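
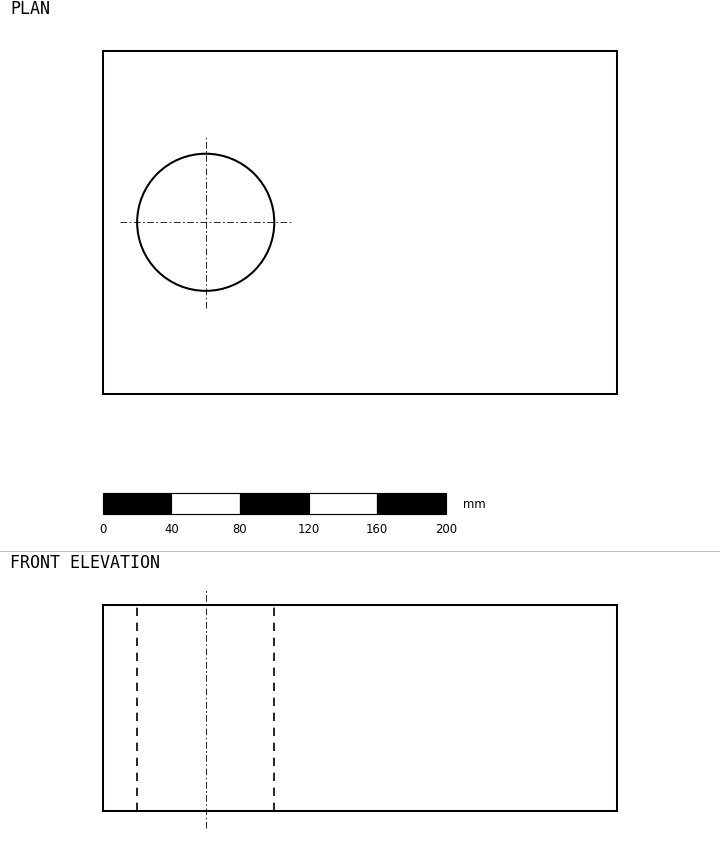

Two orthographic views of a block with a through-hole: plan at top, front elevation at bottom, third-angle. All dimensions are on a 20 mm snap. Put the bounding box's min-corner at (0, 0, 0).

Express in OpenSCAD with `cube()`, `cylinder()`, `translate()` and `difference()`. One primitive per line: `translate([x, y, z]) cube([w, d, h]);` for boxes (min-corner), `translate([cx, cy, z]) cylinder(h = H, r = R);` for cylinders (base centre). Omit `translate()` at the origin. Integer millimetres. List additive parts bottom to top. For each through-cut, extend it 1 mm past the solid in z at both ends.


difference() {
  cube([300, 200, 120]);
  translate([60, 100, -1]) cylinder(h = 122, r = 40);
}


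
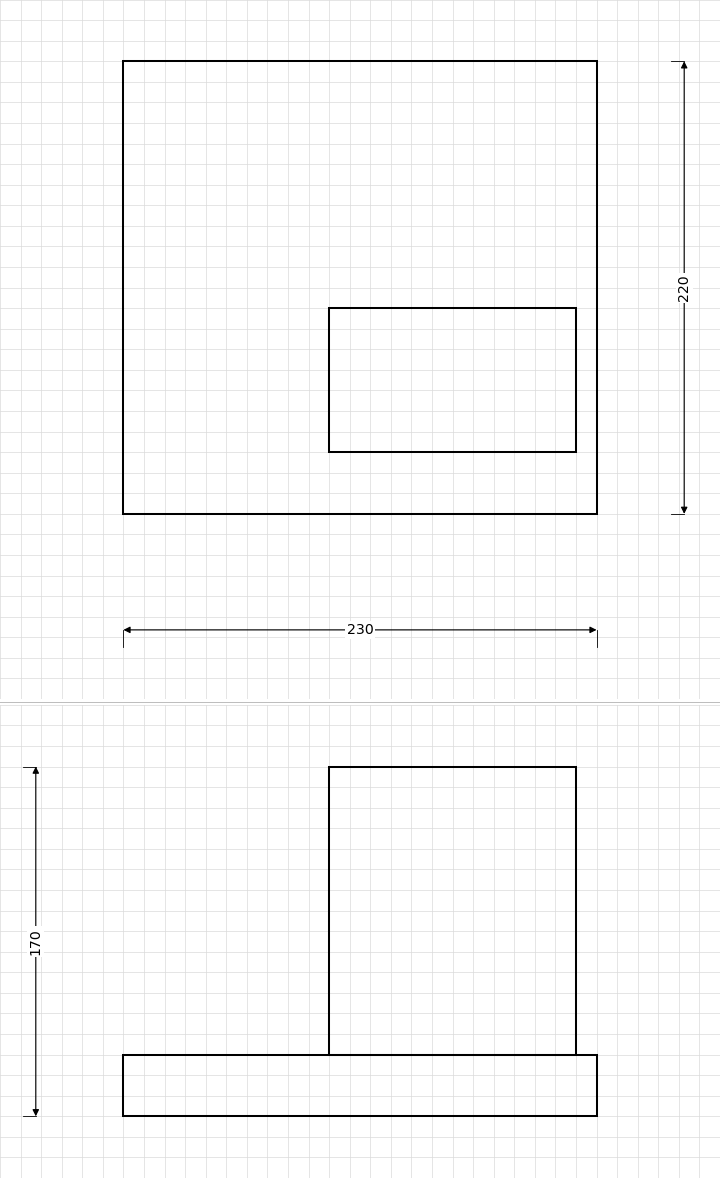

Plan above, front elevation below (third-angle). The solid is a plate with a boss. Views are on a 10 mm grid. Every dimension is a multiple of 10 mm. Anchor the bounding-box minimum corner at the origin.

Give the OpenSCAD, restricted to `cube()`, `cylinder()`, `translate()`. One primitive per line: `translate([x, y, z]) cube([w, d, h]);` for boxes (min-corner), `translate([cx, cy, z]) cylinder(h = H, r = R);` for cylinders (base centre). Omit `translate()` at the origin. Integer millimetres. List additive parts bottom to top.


cube([230, 220, 30]);
translate([100, 30, 30]) cube([120, 70, 140]);


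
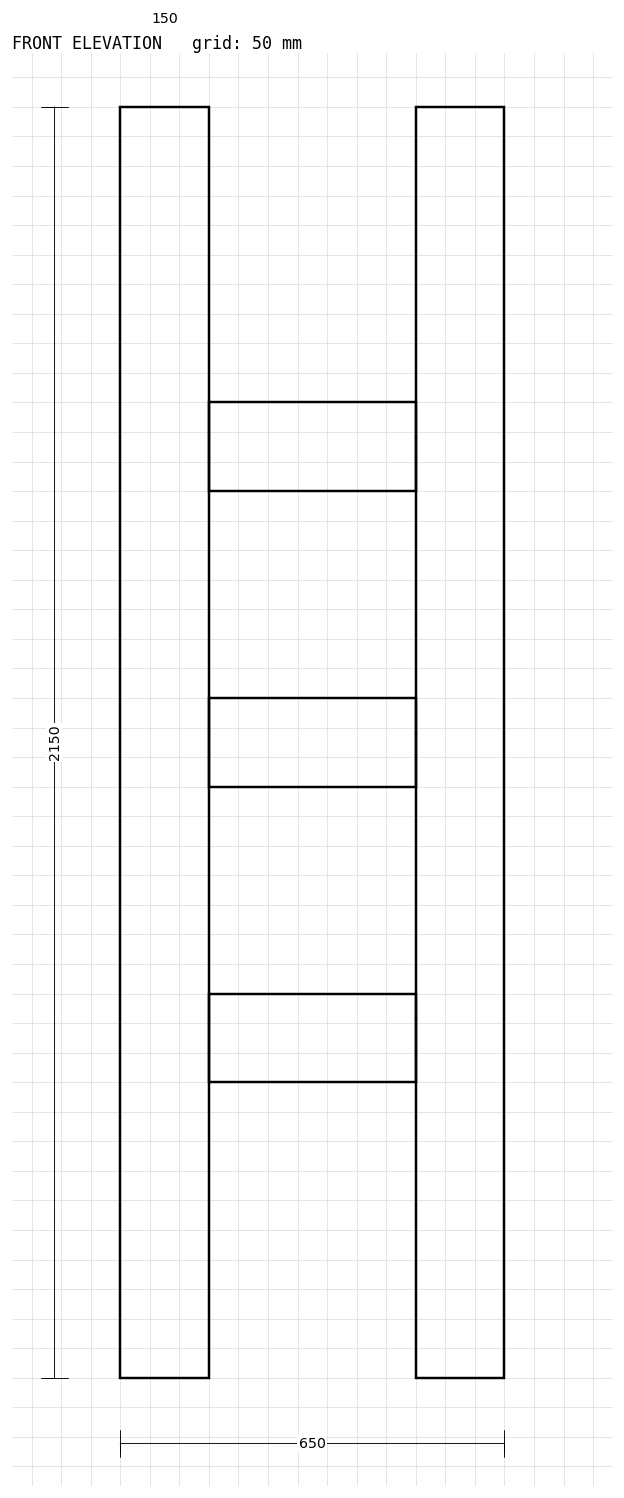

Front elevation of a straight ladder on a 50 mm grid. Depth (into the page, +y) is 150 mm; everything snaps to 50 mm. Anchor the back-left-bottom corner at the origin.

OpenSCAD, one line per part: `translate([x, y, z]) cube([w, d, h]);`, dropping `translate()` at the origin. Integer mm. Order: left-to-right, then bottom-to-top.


cube([150, 150, 2150]);
translate([150, 0, 500]) cube([350, 150, 150]);
translate([150, 0, 1000]) cube([350, 150, 150]);
translate([150, 0, 1500]) cube([350, 150, 150]);
translate([500, 0, 0]) cube([150, 150, 2150]);


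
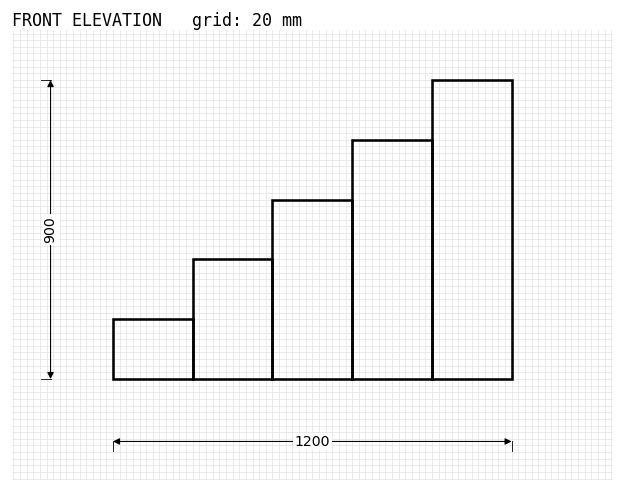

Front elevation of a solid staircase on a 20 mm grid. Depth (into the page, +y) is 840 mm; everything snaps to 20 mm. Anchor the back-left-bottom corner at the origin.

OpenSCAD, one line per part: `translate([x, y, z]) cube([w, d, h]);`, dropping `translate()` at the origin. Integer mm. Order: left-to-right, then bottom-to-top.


cube([240, 840, 180]);
translate([240, 0, 0]) cube([240, 840, 360]);
translate([480, 0, 0]) cube([240, 840, 540]);
translate([720, 0, 0]) cube([240, 840, 720]);
translate([960, 0, 0]) cube([240, 840, 900]);


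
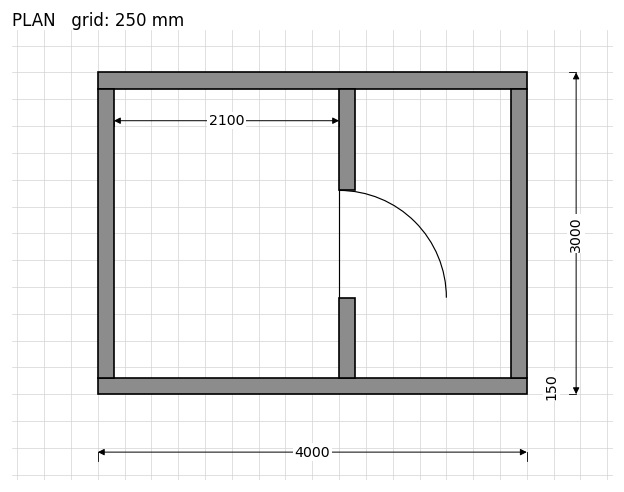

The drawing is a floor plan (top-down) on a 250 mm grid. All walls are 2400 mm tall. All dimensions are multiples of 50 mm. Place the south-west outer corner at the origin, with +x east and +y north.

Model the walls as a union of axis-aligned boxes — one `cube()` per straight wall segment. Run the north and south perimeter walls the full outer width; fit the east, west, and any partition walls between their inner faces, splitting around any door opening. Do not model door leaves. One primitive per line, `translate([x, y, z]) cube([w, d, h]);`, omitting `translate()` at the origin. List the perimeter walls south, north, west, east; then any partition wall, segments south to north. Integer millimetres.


cube([4000, 150, 2400]);
translate([0, 2850, 0]) cube([4000, 150, 2400]);
translate([0, 150, 0]) cube([150, 2700, 2400]);
translate([3850, 150, 0]) cube([150, 2700, 2400]);
translate([2250, 150, 0]) cube([150, 750, 2400]);
translate([2250, 1900, 0]) cube([150, 950, 2400]);


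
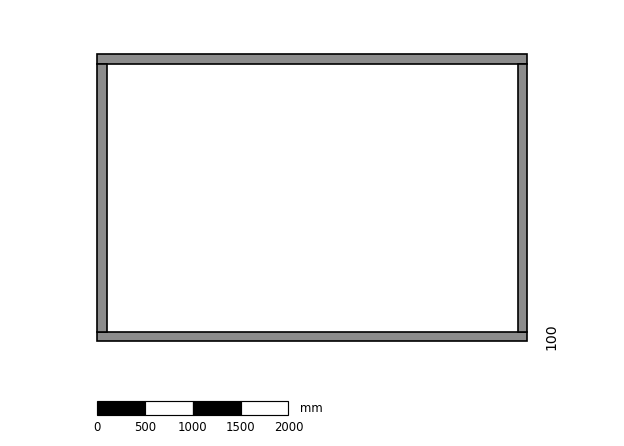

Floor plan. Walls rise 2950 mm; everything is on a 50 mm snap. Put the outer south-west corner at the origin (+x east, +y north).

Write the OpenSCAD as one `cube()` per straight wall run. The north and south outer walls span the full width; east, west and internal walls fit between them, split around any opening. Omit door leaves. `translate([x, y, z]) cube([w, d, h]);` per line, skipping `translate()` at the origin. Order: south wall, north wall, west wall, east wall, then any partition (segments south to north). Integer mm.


cube([4500, 100, 2950]);
translate([0, 2900, 0]) cube([4500, 100, 2950]);
translate([0, 100, 0]) cube([100, 2800, 2950]);
translate([4400, 100, 0]) cube([100, 2800, 2950]);


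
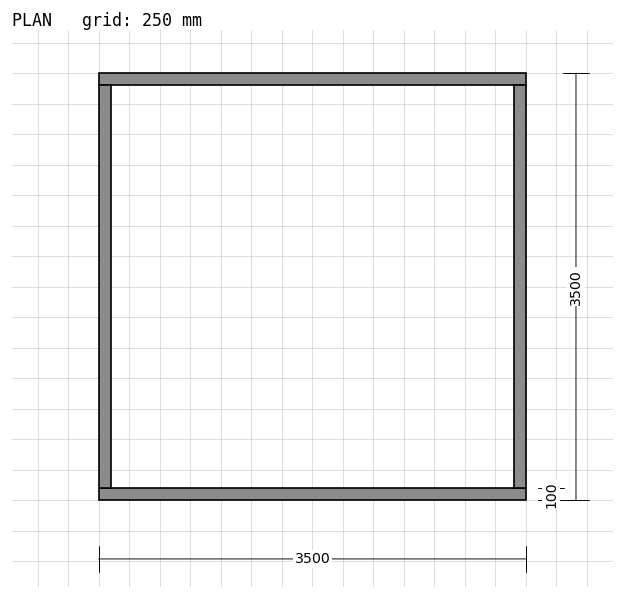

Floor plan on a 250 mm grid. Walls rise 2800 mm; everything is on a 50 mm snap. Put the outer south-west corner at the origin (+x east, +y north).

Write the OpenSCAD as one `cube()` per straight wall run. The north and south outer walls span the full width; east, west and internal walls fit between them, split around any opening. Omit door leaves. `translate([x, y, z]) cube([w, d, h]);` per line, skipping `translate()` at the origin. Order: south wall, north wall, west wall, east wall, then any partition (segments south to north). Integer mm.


cube([3500, 100, 2800]);
translate([0, 3400, 0]) cube([3500, 100, 2800]);
translate([0, 100, 0]) cube([100, 3300, 2800]);
translate([3400, 100, 0]) cube([100, 3300, 2800]);


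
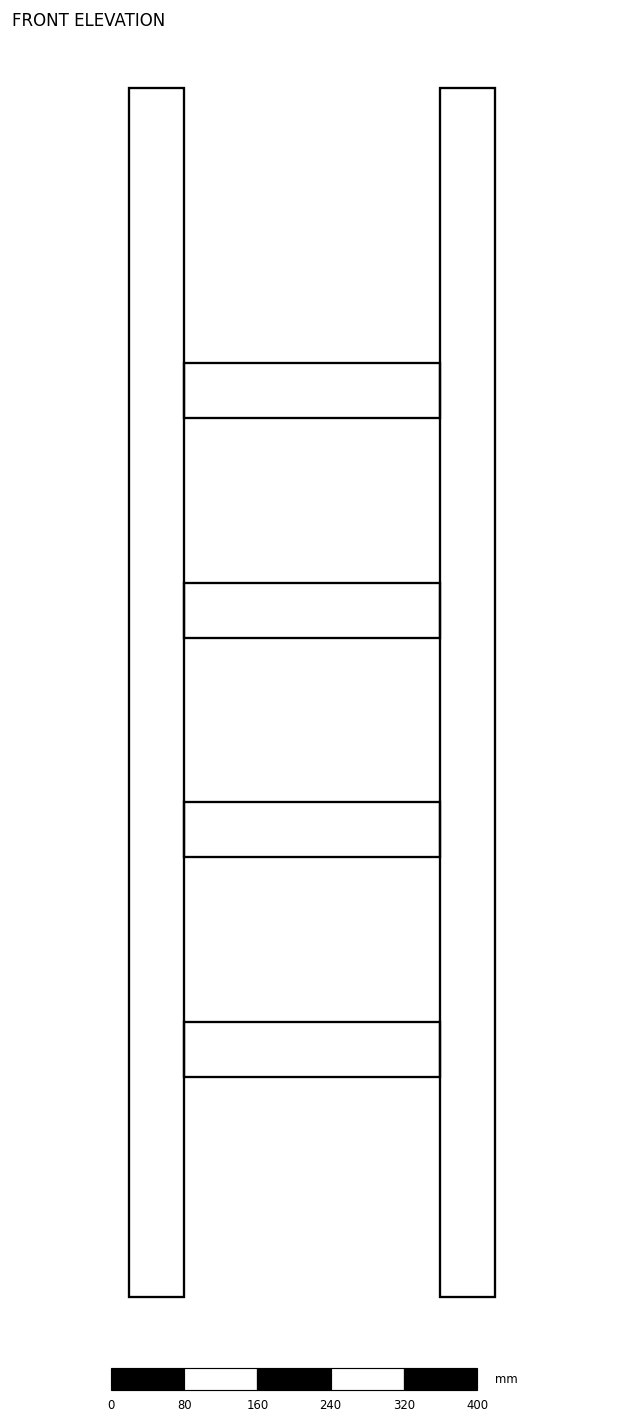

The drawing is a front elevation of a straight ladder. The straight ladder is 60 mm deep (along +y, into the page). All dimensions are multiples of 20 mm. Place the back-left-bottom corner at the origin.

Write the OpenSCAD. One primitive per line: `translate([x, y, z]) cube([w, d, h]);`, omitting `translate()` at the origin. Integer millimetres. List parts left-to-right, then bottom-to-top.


cube([60, 60, 1320]);
translate([60, 0, 240]) cube([280, 60, 60]);
translate([60, 0, 480]) cube([280, 60, 60]);
translate([60, 0, 720]) cube([280, 60, 60]);
translate([60, 0, 960]) cube([280, 60, 60]);
translate([340, 0, 0]) cube([60, 60, 1320]);


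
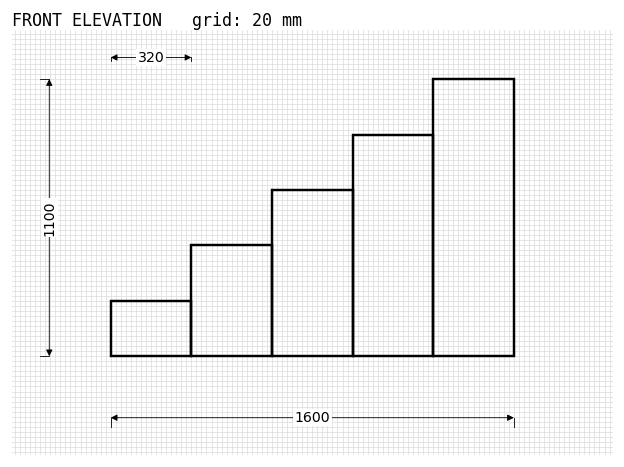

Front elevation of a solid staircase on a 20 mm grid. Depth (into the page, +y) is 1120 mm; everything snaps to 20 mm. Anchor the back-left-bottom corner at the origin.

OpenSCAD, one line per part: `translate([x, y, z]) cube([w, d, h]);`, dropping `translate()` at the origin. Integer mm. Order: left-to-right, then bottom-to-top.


cube([320, 1120, 220]);
translate([320, 0, 0]) cube([320, 1120, 440]);
translate([640, 0, 0]) cube([320, 1120, 660]);
translate([960, 0, 0]) cube([320, 1120, 880]);
translate([1280, 0, 0]) cube([320, 1120, 1100]);


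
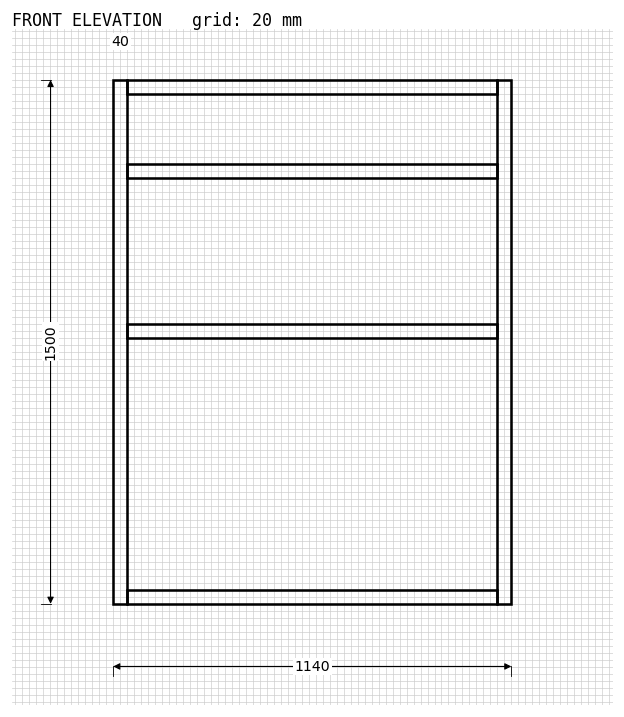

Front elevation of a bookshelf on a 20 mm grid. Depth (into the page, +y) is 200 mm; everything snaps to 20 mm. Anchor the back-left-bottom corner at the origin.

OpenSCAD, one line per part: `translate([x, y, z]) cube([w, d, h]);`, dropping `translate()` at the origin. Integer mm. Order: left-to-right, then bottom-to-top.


cube([40, 200, 1500]);
translate([40, 0, 0]) cube([1060, 200, 40]);
translate([40, 0, 760]) cube([1060, 200, 40]);
translate([40, 0, 1220]) cube([1060, 200, 40]);
translate([40, 0, 1460]) cube([1060, 200, 40]);
translate([1100, 0, 0]) cube([40, 200, 1500]);


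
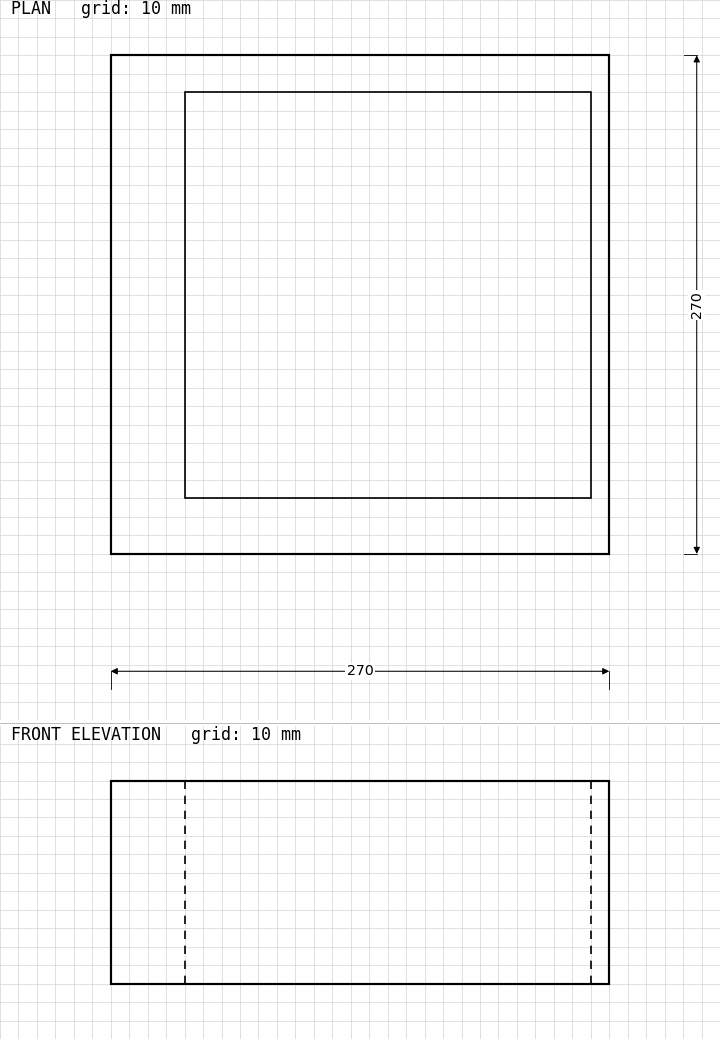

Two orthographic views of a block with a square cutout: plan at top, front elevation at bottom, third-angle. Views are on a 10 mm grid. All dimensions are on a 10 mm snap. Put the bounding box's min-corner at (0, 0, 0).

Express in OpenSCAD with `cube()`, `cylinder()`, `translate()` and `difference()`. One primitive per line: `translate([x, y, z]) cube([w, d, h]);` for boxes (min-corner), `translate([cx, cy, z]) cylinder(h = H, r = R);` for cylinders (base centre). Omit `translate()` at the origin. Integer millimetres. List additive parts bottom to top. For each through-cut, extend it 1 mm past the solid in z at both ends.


difference() {
  cube([270, 270, 110]);
  translate([40, 30, -1]) cube([220, 220, 112]);
}


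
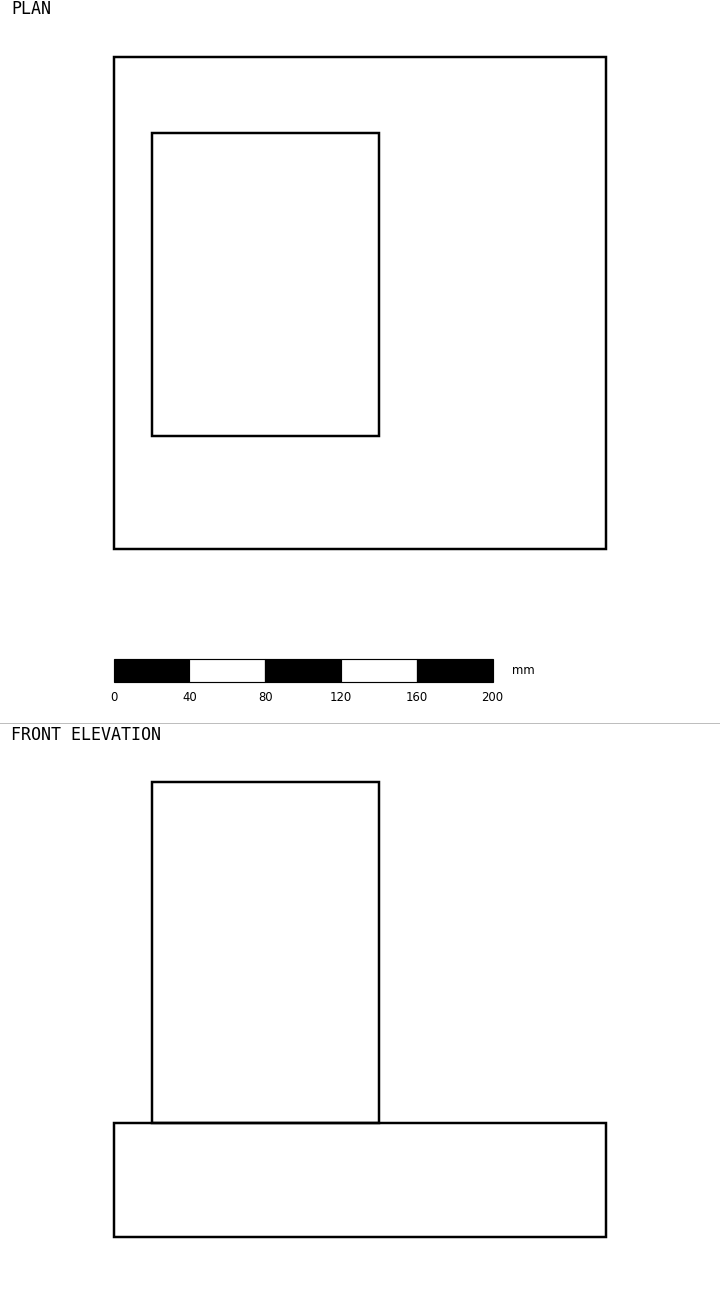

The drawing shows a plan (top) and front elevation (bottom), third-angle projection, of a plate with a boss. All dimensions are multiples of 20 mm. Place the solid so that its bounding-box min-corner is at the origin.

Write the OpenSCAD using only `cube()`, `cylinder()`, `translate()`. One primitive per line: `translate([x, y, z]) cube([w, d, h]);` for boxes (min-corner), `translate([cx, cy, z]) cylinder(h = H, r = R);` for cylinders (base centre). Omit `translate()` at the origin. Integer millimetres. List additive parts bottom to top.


cube([260, 260, 60]);
translate([20, 60, 60]) cube([120, 160, 180]);


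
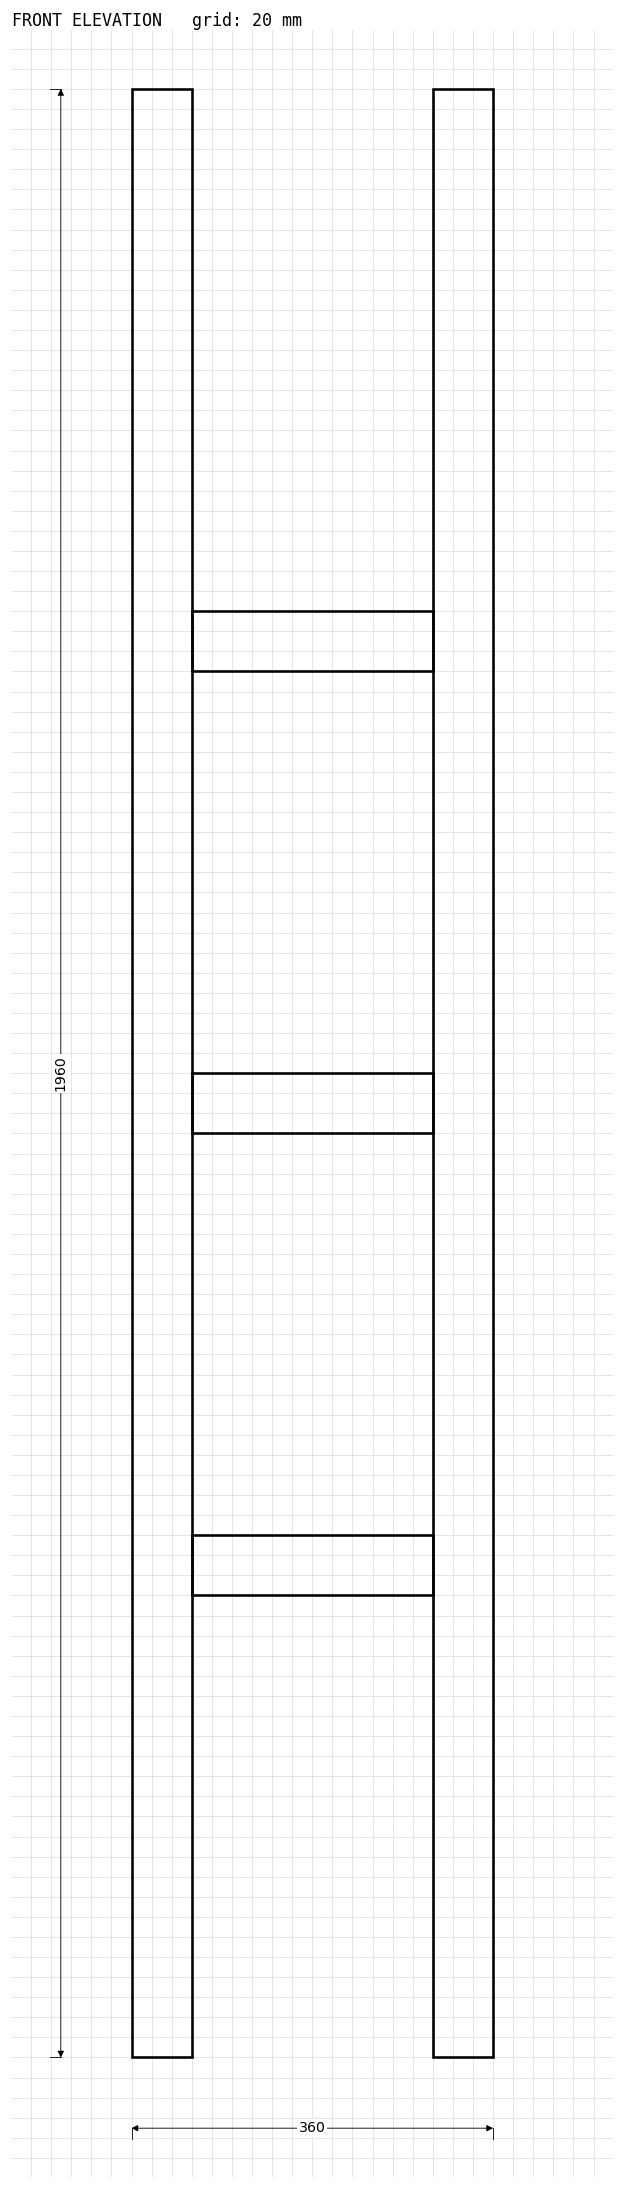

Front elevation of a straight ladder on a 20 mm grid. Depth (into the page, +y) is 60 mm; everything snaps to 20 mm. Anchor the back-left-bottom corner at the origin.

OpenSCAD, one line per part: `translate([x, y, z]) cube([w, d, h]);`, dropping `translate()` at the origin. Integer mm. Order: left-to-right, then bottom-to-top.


cube([60, 60, 1960]);
translate([60, 0, 460]) cube([240, 60, 60]);
translate([60, 0, 920]) cube([240, 60, 60]);
translate([60, 0, 1380]) cube([240, 60, 60]);
translate([300, 0, 0]) cube([60, 60, 1960]);


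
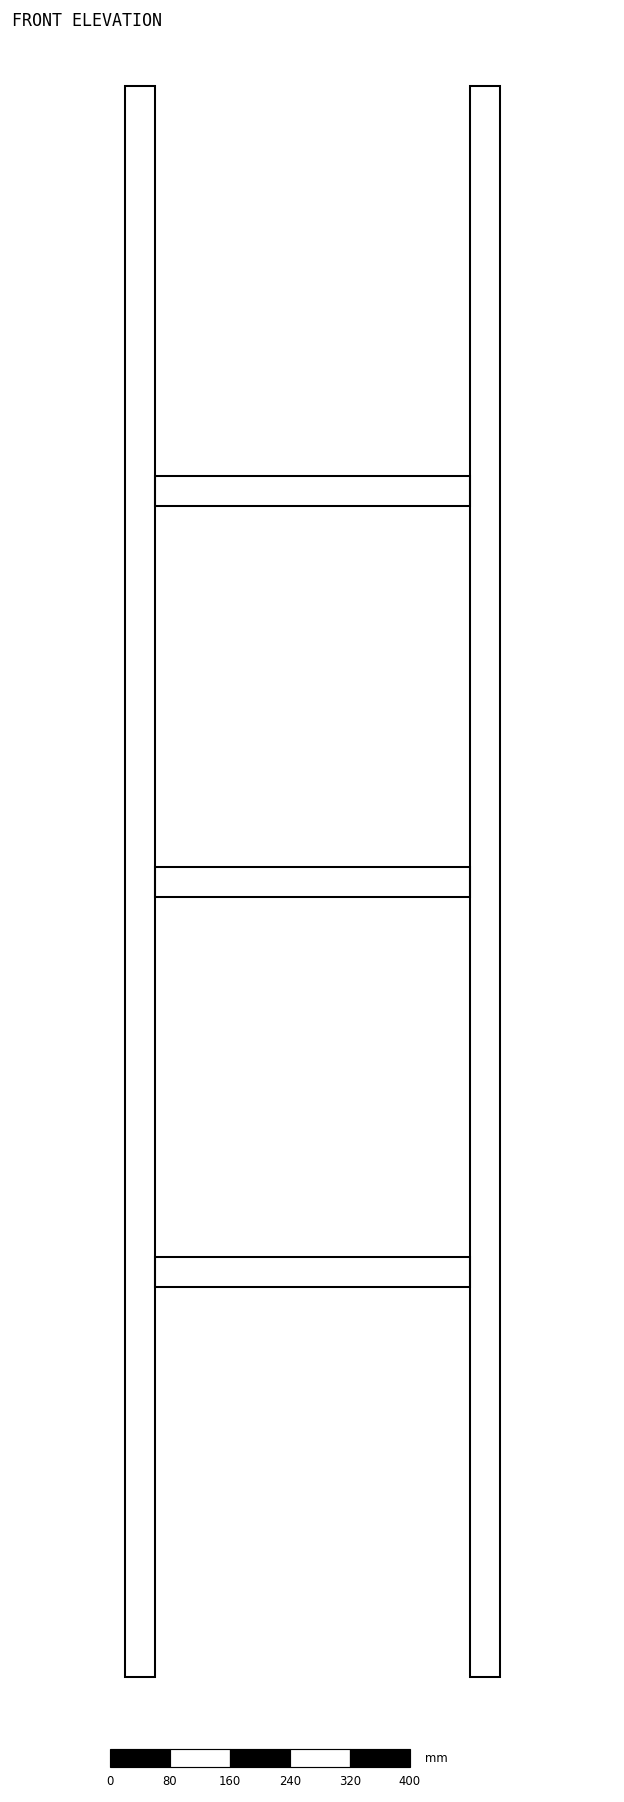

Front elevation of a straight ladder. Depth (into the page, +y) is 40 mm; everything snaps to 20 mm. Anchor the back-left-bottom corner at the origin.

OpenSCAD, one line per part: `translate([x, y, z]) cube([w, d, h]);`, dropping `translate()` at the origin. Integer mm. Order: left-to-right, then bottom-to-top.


cube([40, 40, 2120]);
translate([40, 0, 520]) cube([420, 40, 40]);
translate([40, 0, 1040]) cube([420, 40, 40]);
translate([40, 0, 1560]) cube([420, 40, 40]);
translate([460, 0, 0]) cube([40, 40, 2120]);


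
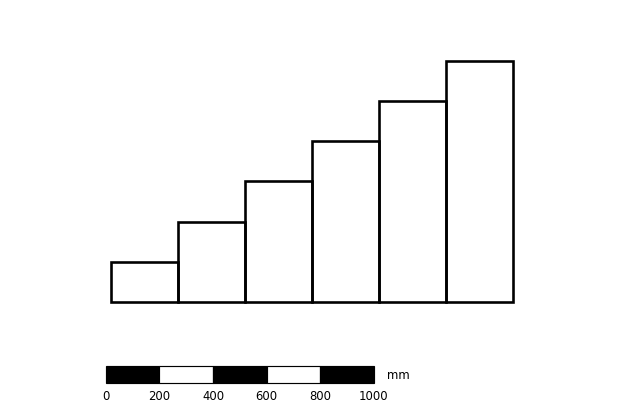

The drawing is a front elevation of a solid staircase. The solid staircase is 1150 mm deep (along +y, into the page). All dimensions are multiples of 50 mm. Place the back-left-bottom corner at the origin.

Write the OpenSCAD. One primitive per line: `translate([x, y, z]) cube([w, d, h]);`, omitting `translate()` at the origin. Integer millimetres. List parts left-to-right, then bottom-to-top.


cube([250, 1150, 150]);
translate([250, 0, 0]) cube([250, 1150, 300]);
translate([500, 0, 0]) cube([250, 1150, 450]);
translate([750, 0, 0]) cube([250, 1150, 600]);
translate([1000, 0, 0]) cube([250, 1150, 750]);
translate([1250, 0, 0]) cube([250, 1150, 900]);


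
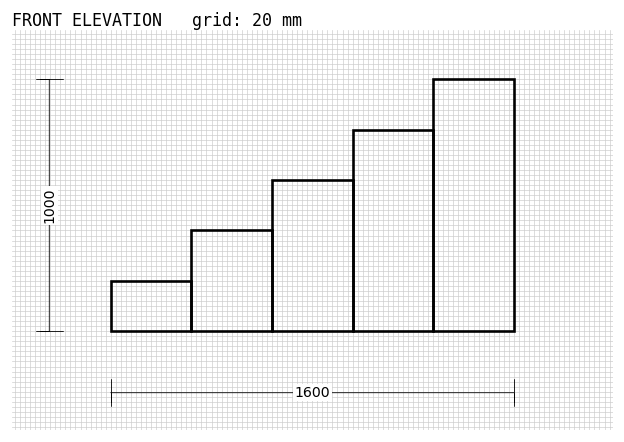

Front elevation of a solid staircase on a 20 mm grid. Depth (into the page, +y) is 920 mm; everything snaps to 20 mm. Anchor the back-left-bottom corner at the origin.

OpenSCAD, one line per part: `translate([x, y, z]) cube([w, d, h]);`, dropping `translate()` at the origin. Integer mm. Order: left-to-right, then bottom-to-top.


cube([320, 920, 200]);
translate([320, 0, 0]) cube([320, 920, 400]);
translate([640, 0, 0]) cube([320, 920, 600]);
translate([960, 0, 0]) cube([320, 920, 800]);
translate([1280, 0, 0]) cube([320, 920, 1000]);


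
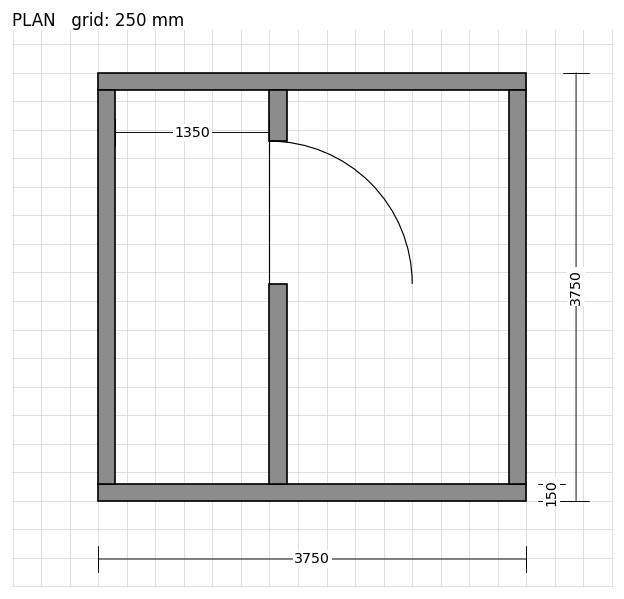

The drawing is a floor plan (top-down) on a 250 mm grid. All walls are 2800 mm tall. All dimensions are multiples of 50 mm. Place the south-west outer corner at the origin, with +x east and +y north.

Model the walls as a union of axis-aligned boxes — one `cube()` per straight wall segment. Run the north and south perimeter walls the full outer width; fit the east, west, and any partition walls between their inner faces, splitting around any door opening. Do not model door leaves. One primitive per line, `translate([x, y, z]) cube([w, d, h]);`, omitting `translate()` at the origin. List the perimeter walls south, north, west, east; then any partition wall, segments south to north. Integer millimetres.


cube([3750, 150, 2800]);
translate([0, 3600, 0]) cube([3750, 150, 2800]);
translate([0, 150, 0]) cube([150, 3450, 2800]);
translate([3600, 150, 0]) cube([150, 3450, 2800]);
translate([1500, 150, 0]) cube([150, 1750, 2800]);
translate([1500, 3150, 0]) cube([150, 450, 2800]);


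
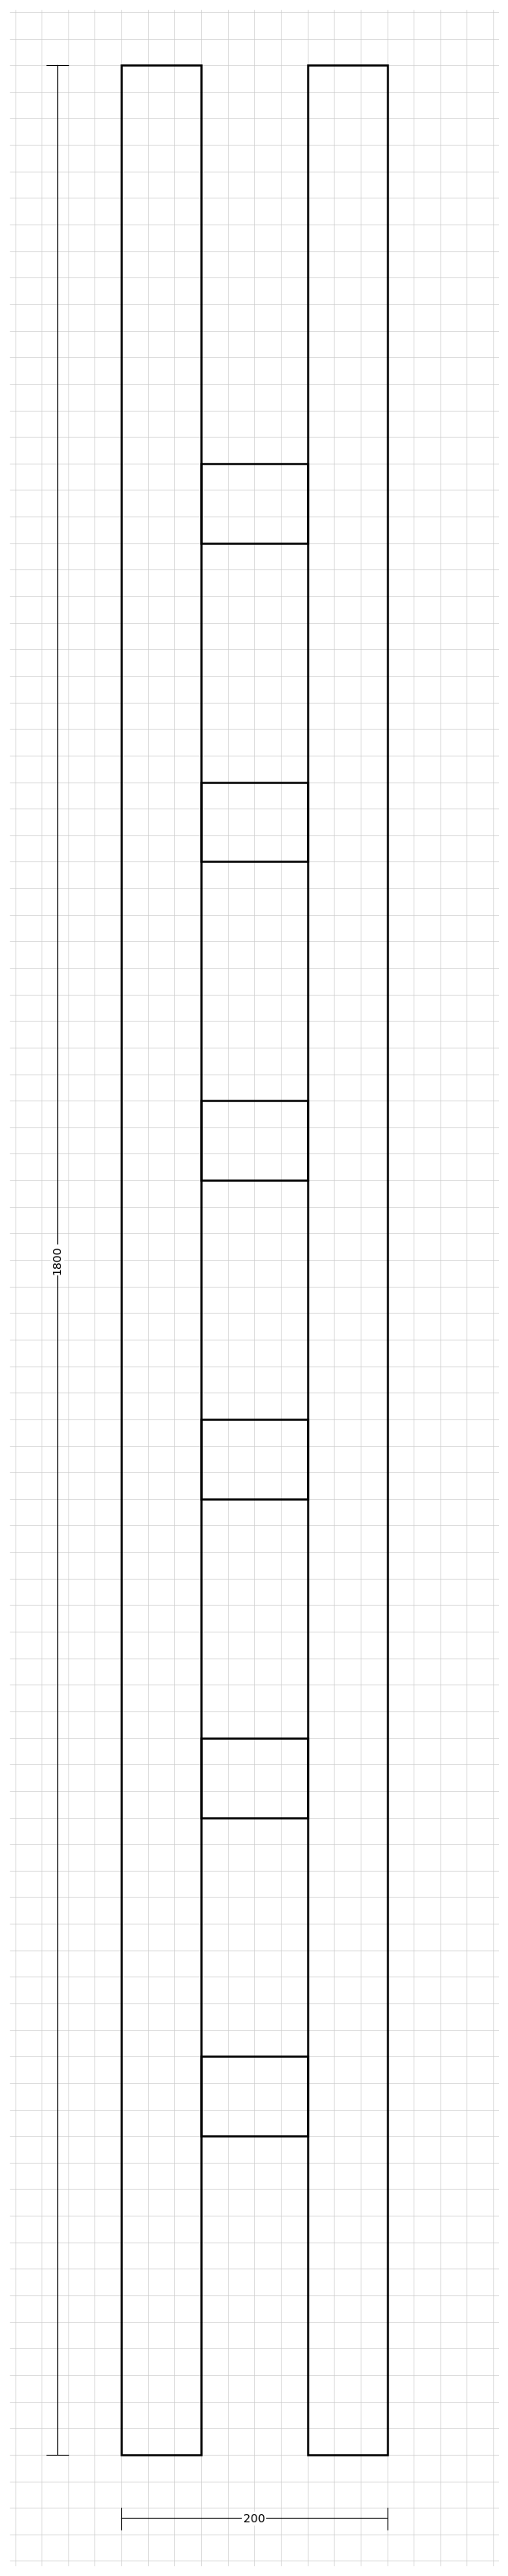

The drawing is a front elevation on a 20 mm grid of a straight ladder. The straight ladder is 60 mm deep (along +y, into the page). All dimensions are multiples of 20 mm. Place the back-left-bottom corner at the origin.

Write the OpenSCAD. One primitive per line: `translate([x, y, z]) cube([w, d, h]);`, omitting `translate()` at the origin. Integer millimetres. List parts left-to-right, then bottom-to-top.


cube([60, 60, 1800]);
translate([60, 0, 240]) cube([80, 60, 60]);
translate([60, 0, 480]) cube([80, 60, 60]);
translate([60, 0, 720]) cube([80, 60, 60]);
translate([60, 0, 960]) cube([80, 60, 60]);
translate([60, 0, 1200]) cube([80, 60, 60]);
translate([60, 0, 1440]) cube([80, 60, 60]);
translate([140, 0, 0]) cube([60, 60, 1800]);


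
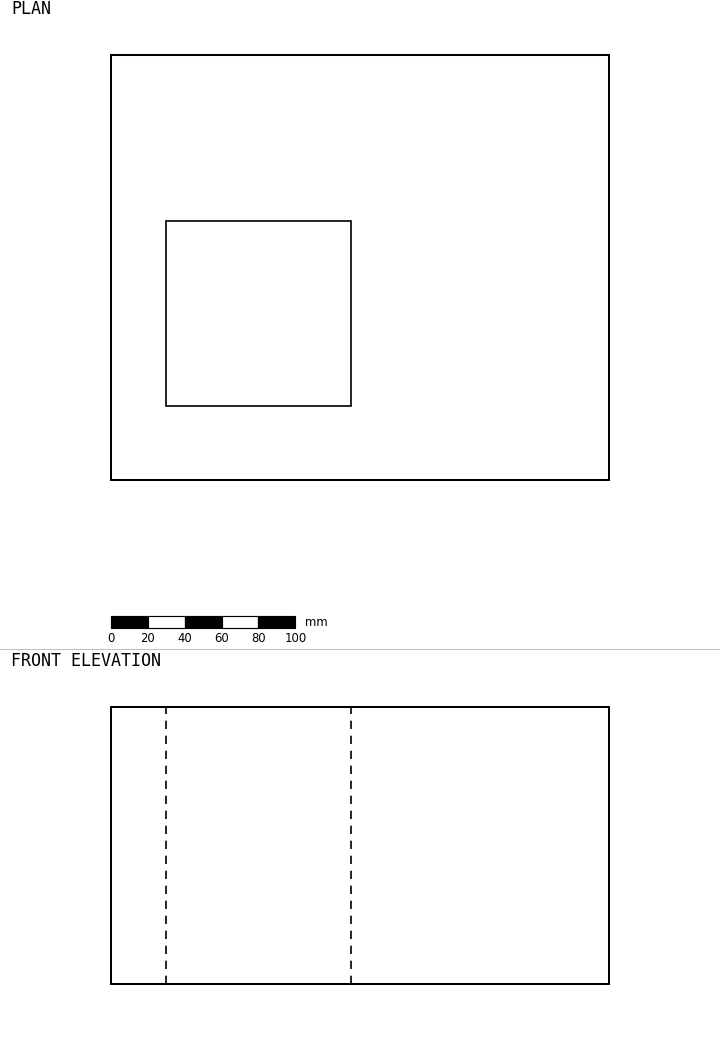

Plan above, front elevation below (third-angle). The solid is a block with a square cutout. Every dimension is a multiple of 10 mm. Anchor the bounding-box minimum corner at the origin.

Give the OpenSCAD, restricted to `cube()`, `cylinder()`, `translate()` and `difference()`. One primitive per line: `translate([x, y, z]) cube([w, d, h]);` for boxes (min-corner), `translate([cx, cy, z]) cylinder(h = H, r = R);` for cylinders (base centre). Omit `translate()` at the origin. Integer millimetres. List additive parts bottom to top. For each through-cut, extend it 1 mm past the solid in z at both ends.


difference() {
  cube([270, 230, 150]);
  translate([30, 40, -1]) cube([100, 100, 152]);
}


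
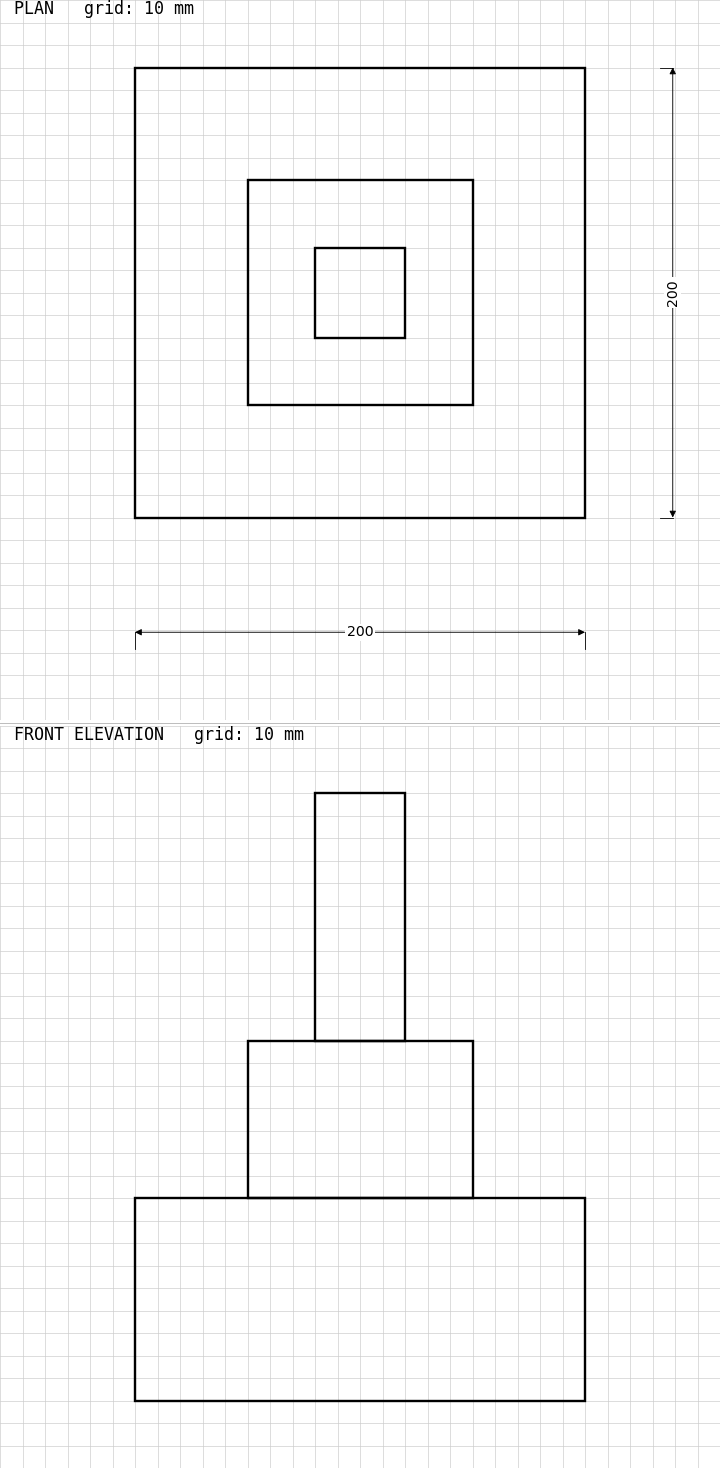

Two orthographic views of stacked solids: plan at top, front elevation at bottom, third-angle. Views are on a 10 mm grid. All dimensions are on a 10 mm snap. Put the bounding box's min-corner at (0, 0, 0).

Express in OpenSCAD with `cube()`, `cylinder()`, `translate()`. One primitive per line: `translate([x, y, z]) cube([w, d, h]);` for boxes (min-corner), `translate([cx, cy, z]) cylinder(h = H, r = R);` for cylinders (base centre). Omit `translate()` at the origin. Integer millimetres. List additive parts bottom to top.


cube([200, 200, 90]);
translate([50, 50, 90]) cube([100, 100, 70]);
translate([80, 80, 160]) cube([40, 40, 110]);


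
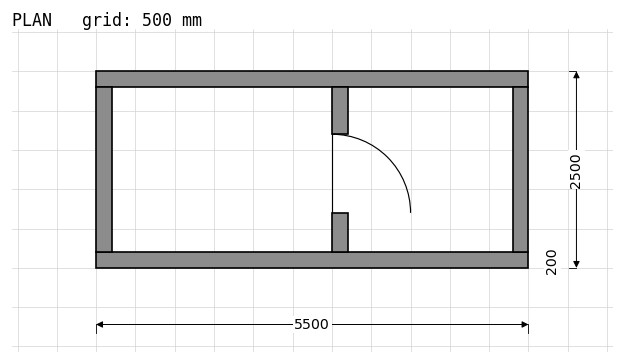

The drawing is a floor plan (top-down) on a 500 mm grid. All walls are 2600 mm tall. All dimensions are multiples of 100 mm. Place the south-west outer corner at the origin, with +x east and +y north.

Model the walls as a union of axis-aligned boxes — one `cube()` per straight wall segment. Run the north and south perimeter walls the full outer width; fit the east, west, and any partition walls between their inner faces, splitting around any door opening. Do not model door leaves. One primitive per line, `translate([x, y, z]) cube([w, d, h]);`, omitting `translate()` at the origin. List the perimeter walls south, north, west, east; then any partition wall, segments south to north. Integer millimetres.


cube([5500, 200, 2600]);
translate([0, 2300, 0]) cube([5500, 200, 2600]);
translate([0, 200, 0]) cube([200, 2100, 2600]);
translate([5300, 200, 0]) cube([200, 2100, 2600]);
translate([3000, 200, 0]) cube([200, 500, 2600]);
translate([3000, 1700, 0]) cube([200, 600, 2600]);


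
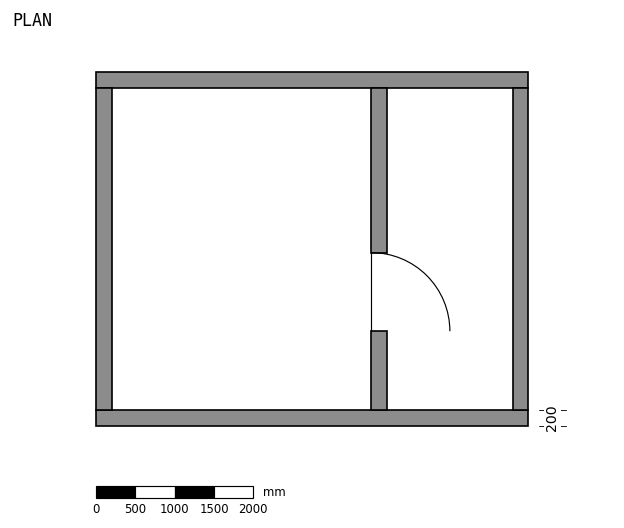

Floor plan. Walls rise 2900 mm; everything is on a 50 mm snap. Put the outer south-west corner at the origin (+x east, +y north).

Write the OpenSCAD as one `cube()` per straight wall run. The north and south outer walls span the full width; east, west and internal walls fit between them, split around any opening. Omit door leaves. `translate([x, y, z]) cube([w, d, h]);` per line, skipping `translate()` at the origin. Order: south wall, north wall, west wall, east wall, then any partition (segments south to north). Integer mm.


cube([5500, 200, 2900]);
translate([0, 4300, 0]) cube([5500, 200, 2900]);
translate([0, 200, 0]) cube([200, 4100, 2900]);
translate([5300, 200, 0]) cube([200, 4100, 2900]);
translate([3500, 200, 0]) cube([200, 1000, 2900]);
translate([3500, 2200, 0]) cube([200, 2100, 2900]);


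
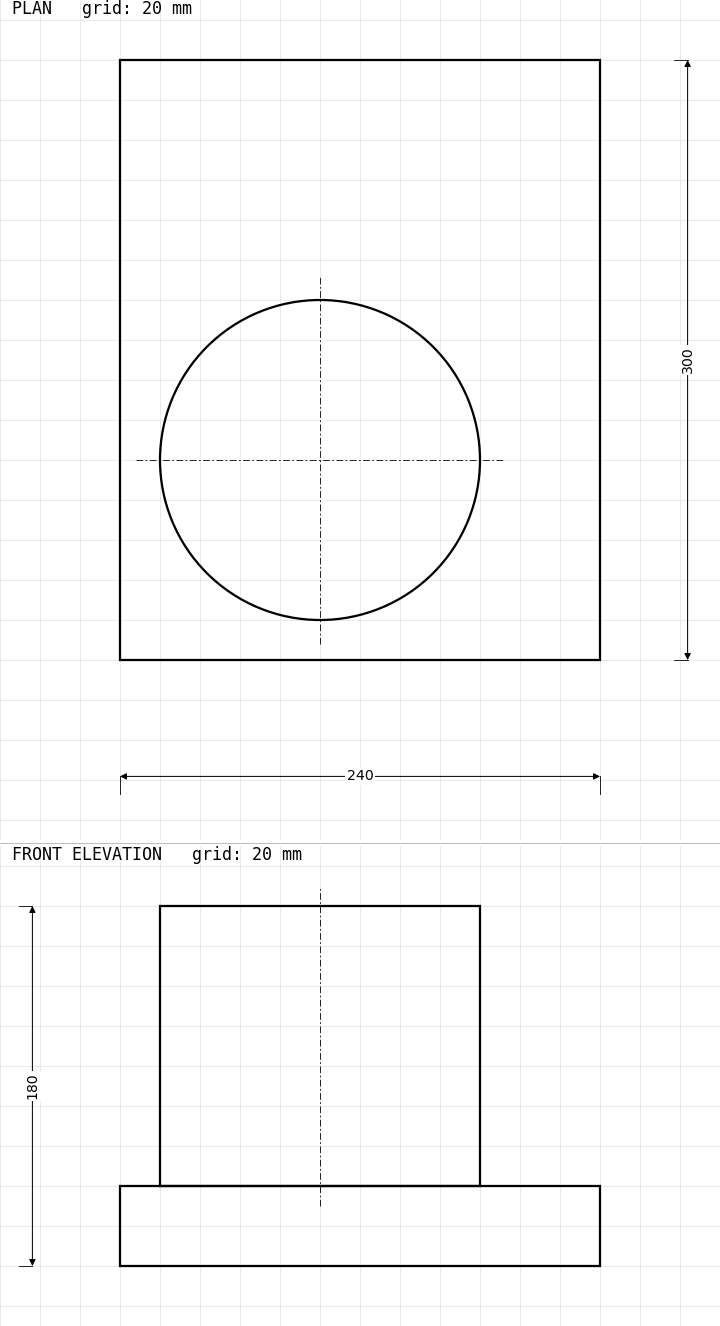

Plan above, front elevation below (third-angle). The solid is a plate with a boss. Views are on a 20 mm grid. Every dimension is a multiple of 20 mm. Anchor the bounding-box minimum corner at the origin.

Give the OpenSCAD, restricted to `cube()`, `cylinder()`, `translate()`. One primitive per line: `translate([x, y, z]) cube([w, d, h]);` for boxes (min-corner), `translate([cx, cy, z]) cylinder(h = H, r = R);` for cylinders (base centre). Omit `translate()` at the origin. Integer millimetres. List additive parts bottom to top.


cube([240, 300, 40]);
translate([100, 100, 40]) cylinder(h = 140, r = 80);


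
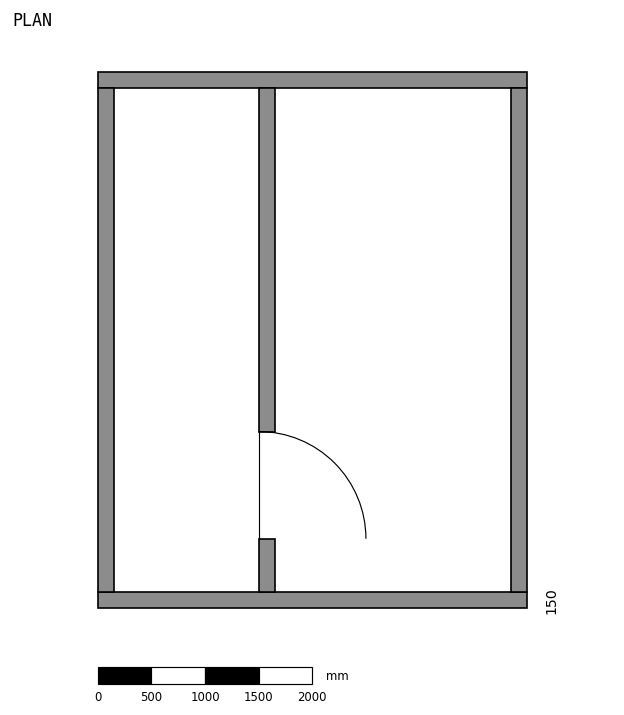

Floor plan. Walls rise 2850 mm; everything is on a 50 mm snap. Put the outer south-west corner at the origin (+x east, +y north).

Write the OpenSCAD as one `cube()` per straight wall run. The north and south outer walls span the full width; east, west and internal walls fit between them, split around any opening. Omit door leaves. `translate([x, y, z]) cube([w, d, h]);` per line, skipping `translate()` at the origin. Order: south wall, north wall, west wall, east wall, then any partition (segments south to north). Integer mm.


cube([4000, 150, 2850]);
translate([0, 4850, 0]) cube([4000, 150, 2850]);
translate([0, 150, 0]) cube([150, 4700, 2850]);
translate([3850, 150, 0]) cube([150, 4700, 2850]);
translate([1500, 150, 0]) cube([150, 500, 2850]);
translate([1500, 1650, 0]) cube([150, 3200, 2850]);


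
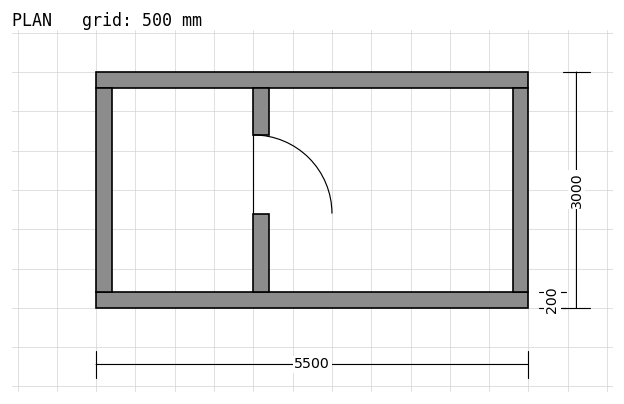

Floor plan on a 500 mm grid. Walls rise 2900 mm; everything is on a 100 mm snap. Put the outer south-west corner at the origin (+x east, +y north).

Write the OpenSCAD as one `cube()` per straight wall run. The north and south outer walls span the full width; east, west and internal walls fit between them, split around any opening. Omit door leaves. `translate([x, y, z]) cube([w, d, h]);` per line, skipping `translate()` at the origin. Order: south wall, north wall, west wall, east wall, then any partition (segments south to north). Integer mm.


cube([5500, 200, 2900]);
translate([0, 2800, 0]) cube([5500, 200, 2900]);
translate([0, 200, 0]) cube([200, 2600, 2900]);
translate([5300, 200, 0]) cube([200, 2600, 2900]);
translate([2000, 200, 0]) cube([200, 1000, 2900]);
translate([2000, 2200, 0]) cube([200, 600, 2900]);


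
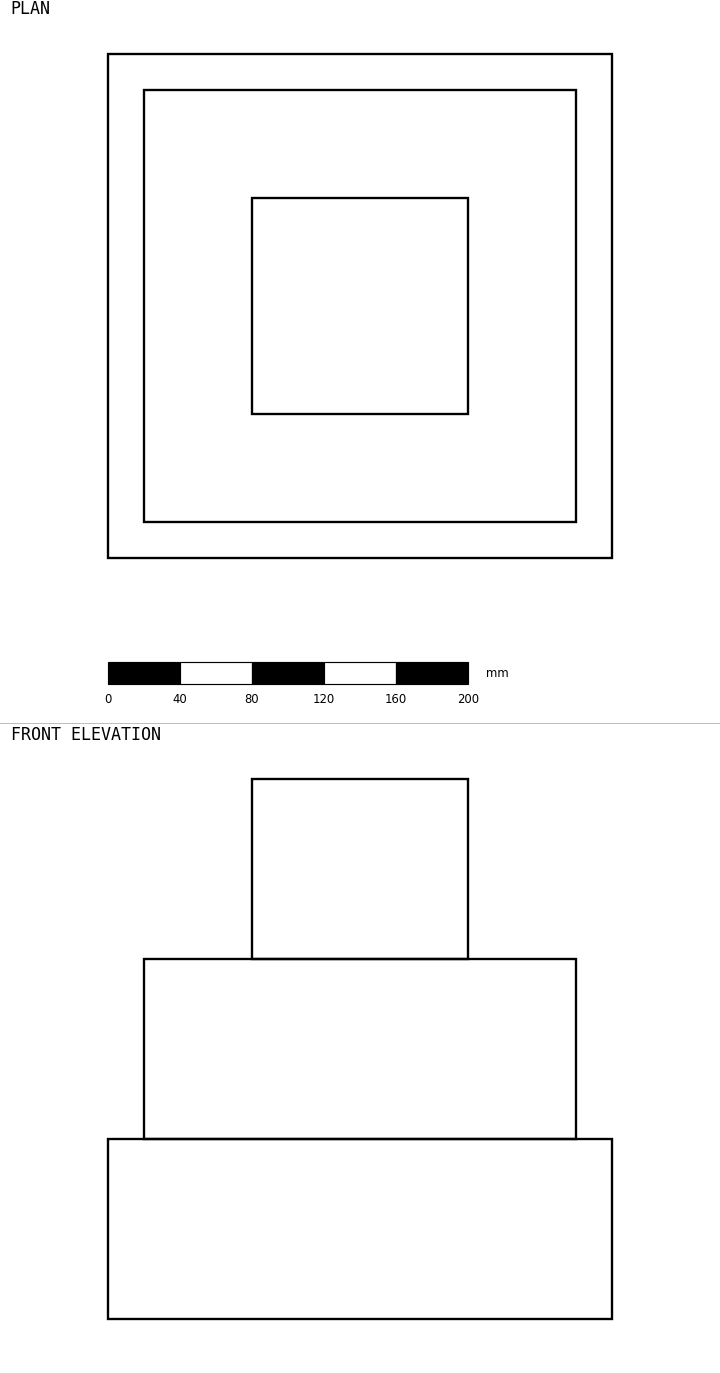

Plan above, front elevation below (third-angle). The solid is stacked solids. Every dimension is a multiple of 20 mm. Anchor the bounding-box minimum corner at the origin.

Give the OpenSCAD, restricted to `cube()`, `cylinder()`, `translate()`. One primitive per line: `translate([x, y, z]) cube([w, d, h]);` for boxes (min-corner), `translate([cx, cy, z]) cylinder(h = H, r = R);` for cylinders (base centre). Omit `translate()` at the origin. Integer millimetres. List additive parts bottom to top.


cube([280, 280, 100]);
translate([20, 20, 100]) cube([240, 240, 100]);
translate([80, 80, 200]) cube([120, 120, 100]);


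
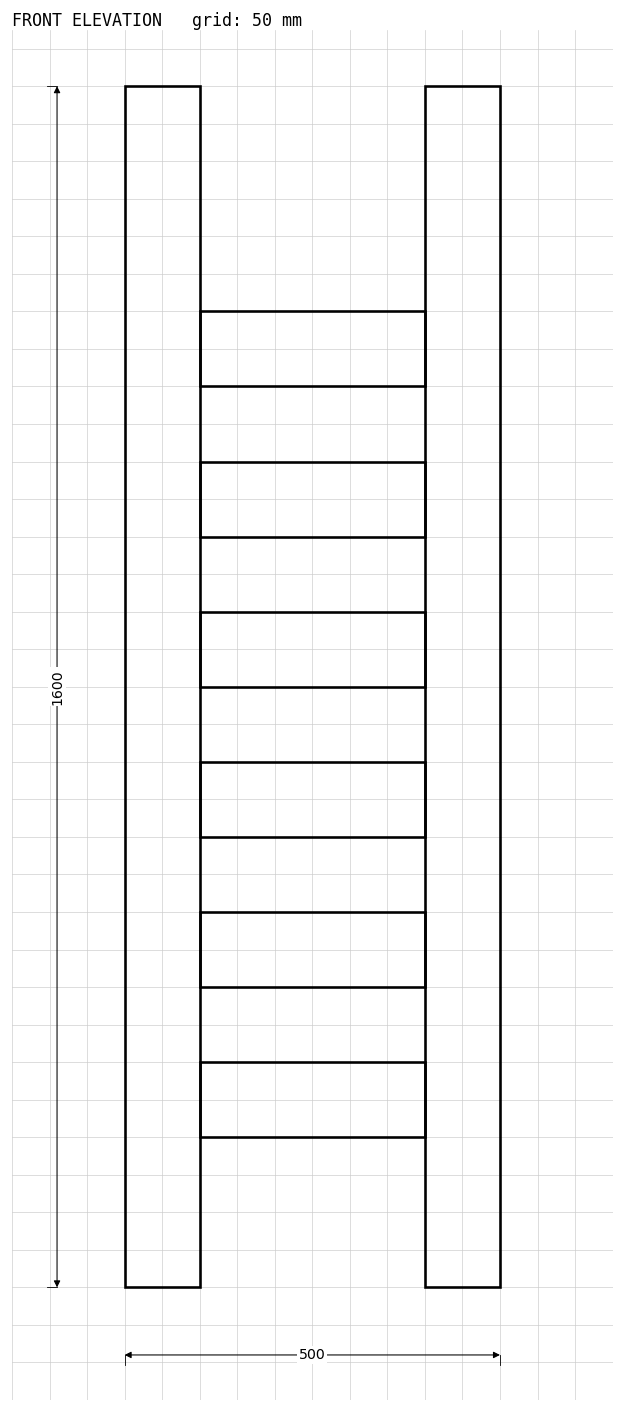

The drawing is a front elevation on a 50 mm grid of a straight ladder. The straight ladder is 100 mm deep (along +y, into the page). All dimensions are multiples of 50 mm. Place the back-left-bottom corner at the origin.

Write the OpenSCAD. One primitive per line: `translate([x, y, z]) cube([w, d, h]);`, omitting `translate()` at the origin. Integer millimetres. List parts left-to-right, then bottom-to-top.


cube([100, 100, 1600]);
translate([100, 0, 200]) cube([300, 100, 100]);
translate([100, 0, 400]) cube([300, 100, 100]);
translate([100, 0, 600]) cube([300, 100, 100]);
translate([100, 0, 800]) cube([300, 100, 100]);
translate([100, 0, 1000]) cube([300, 100, 100]);
translate([100, 0, 1200]) cube([300, 100, 100]);
translate([400, 0, 0]) cube([100, 100, 1600]);


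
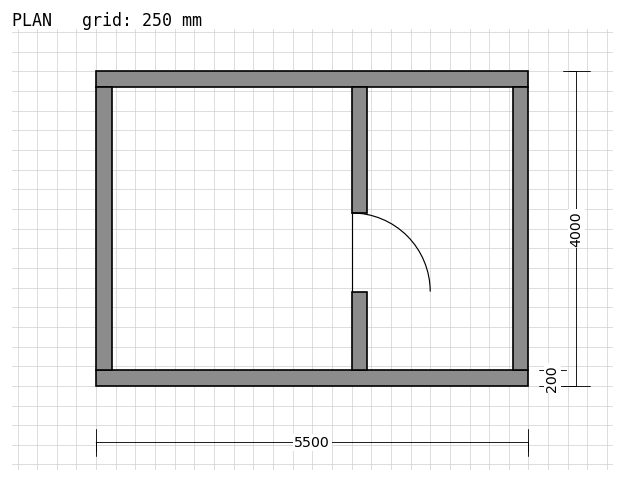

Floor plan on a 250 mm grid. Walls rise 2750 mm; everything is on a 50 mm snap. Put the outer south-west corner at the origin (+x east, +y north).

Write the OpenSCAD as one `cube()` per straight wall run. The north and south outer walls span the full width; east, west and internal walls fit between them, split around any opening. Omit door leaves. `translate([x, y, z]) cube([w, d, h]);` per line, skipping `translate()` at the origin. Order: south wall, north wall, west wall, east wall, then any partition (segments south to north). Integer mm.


cube([5500, 200, 2750]);
translate([0, 3800, 0]) cube([5500, 200, 2750]);
translate([0, 200, 0]) cube([200, 3600, 2750]);
translate([5300, 200, 0]) cube([200, 3600, 2750]);
translate([3250, 200, 0]) cube([200, 1000, 2750]);
translate([3250, 2200, 0]) cube([200, 1600, 2750]);


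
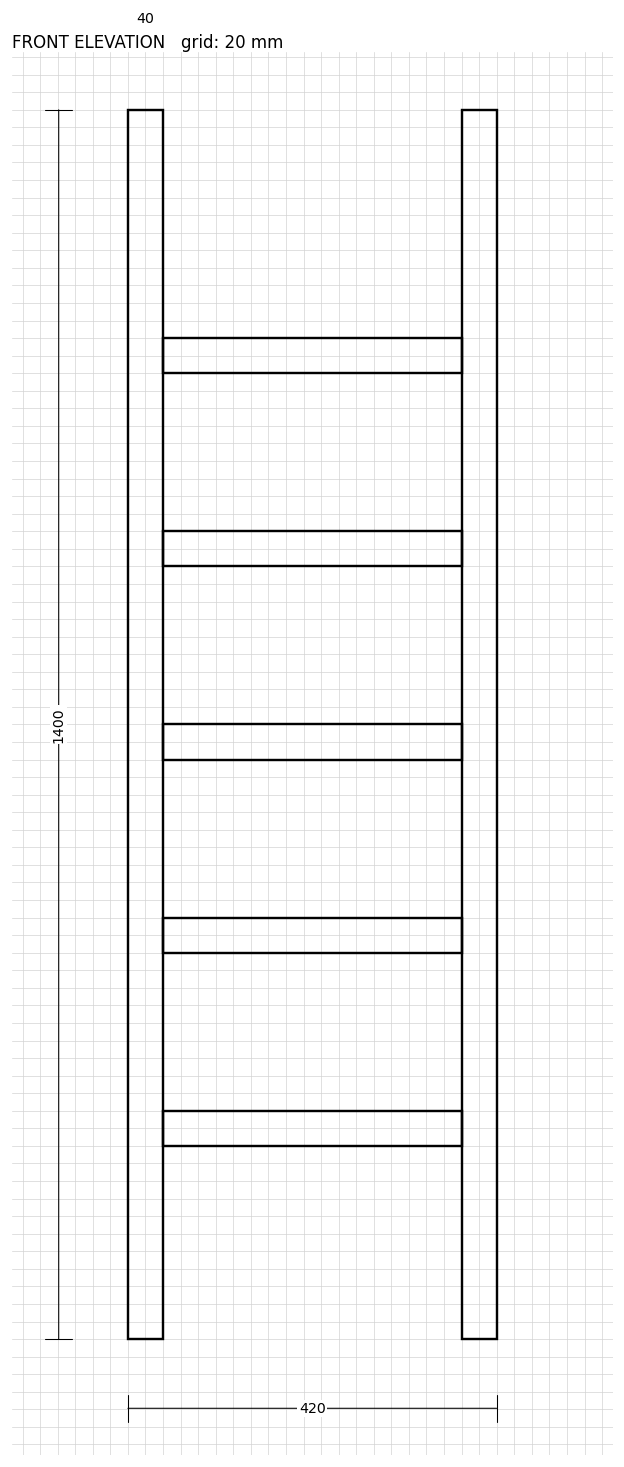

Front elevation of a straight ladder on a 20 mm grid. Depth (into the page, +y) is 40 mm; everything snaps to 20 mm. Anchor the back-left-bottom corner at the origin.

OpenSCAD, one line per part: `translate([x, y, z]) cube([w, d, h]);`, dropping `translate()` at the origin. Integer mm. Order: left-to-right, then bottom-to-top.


cube([40, 40, 1400]);
translate([40, 0, 220]) cube([340, 40, 40]);
translate([40, 0, 440]) cube([340, 40, 40]);
translate([40, 0, 660]) cube([340, 40, 40]);
translate([40, 0, 880]) cube([340, 40, 40]);
translate([40, 0, 1100]) cube([340, 40, 40]);
translate([380, 0, 0]) cube([40, 40, 1400]);


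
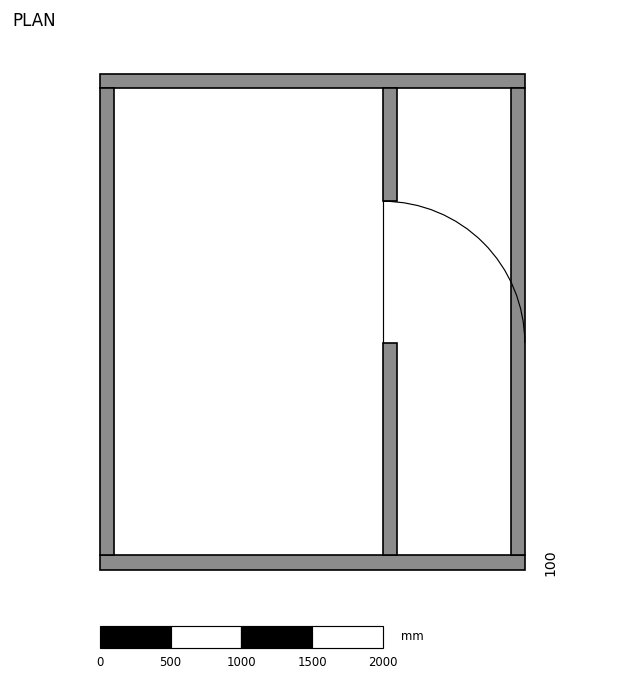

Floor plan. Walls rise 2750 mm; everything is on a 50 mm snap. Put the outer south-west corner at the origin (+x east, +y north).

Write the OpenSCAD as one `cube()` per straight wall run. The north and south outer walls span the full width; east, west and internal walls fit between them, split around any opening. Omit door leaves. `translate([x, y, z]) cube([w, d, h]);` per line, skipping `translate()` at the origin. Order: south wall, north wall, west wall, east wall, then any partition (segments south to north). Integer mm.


cube([3000, 100, 2750]);
translate([0, 3400, 0]) cube([3000, 100, 2750]);
translate([0, 100, 0]) cube([100, 3300, 2750]);
translate([2900, 100, 0]) cube([100, 3300, 2750]);
translate([2000, 100, 0]) cube([100, 1500, 2750]);
translate([2000, 2600, 0]) cube([100, 800, 2750]);


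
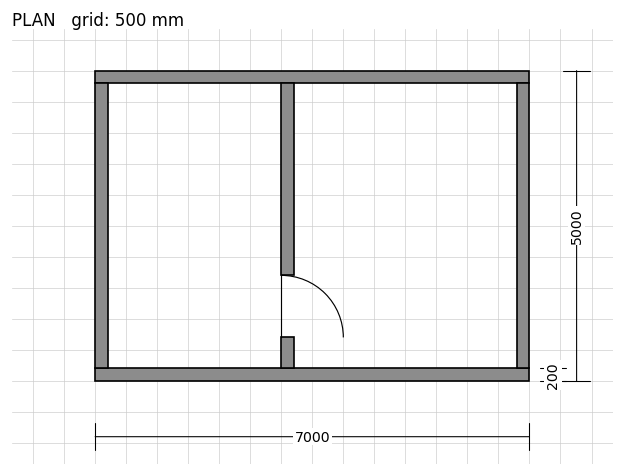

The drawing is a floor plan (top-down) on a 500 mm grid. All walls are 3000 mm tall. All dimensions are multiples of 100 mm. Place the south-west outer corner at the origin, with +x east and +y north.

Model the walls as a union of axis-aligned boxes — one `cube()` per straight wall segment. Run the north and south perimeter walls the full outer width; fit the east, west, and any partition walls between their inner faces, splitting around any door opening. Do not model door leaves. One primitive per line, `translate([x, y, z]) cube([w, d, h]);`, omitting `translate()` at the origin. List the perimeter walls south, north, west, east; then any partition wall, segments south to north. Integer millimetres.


cube([7000, 200, 3000]);
translate([0, 4800, 0]) cube([7000, 200, 3000]);
translate([0, 200, 0]) cube([200, 4600, 3000]);
translate([6800, 200, 0]) cube([200, 4600, 3000]);
translate([3000, 200, 0]) cube([200, 500, 3000]);
translate([3000, 1700, 0]) cube([200, 3100, 3000]);


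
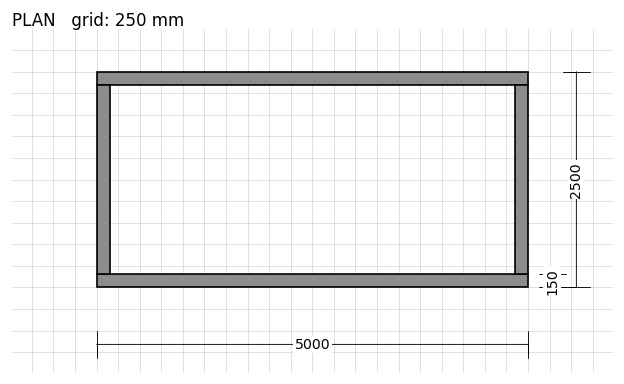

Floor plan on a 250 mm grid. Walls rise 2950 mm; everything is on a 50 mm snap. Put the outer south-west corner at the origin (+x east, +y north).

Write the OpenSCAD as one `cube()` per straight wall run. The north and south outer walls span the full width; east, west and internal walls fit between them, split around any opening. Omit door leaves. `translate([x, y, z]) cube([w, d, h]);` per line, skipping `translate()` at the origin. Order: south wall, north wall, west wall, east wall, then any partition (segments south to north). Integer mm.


cube([5000, 150, 2950]);
translate([0, 2350, 0]) cube([5000, 150, 2950]);
translate([0, 150, 0]) cube([150, 2200, 2950]);
translate([4850, 150, 0]) cube([150, 2200, 2950]);


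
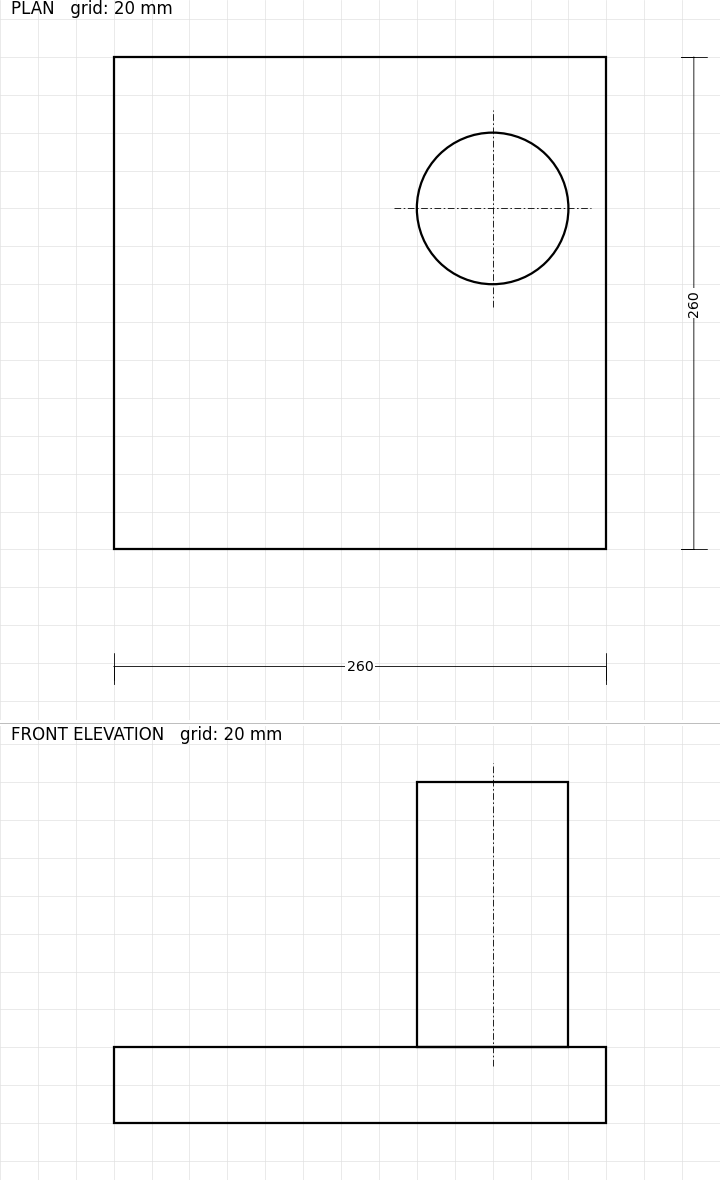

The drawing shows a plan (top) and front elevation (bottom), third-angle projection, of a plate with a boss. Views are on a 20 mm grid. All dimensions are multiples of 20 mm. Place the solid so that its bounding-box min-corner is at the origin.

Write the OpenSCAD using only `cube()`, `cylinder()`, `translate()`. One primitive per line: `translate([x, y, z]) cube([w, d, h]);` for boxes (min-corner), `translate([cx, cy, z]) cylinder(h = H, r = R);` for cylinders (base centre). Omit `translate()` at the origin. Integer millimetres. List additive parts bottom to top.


cube([260, 260, 40]);
translate([200, 180, 40]) cylinder(h = 140, r = 40);


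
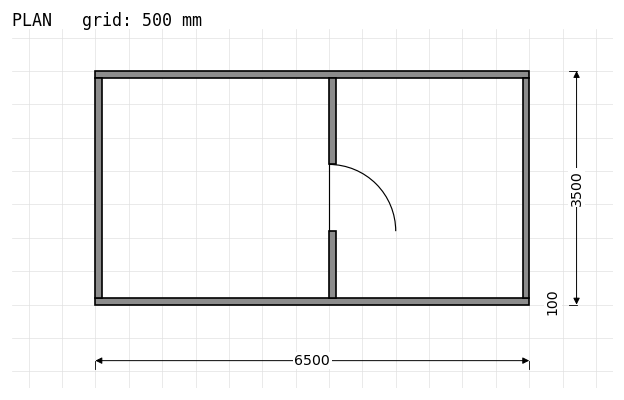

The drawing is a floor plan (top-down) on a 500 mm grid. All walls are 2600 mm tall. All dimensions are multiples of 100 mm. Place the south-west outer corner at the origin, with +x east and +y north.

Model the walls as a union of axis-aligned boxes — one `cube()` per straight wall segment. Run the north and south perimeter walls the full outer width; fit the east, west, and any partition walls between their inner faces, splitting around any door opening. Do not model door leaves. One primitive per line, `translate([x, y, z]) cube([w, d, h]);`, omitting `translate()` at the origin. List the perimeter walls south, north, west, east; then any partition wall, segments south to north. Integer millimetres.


cube([6500, 100, 2600]);
translate([0, 3400, 0]) cube([6500, 100, 2600]);
translate([0, 100, 0]) cube([100, 3300, 2600]);
translate([6400, 100, 0]) cube([100, 3300, 2600]);
translate([3500, 100, 0]) cube([100, 1000, 2600]);
translate([3500, 2100, 0]) cube([100, 1300, 2600]);


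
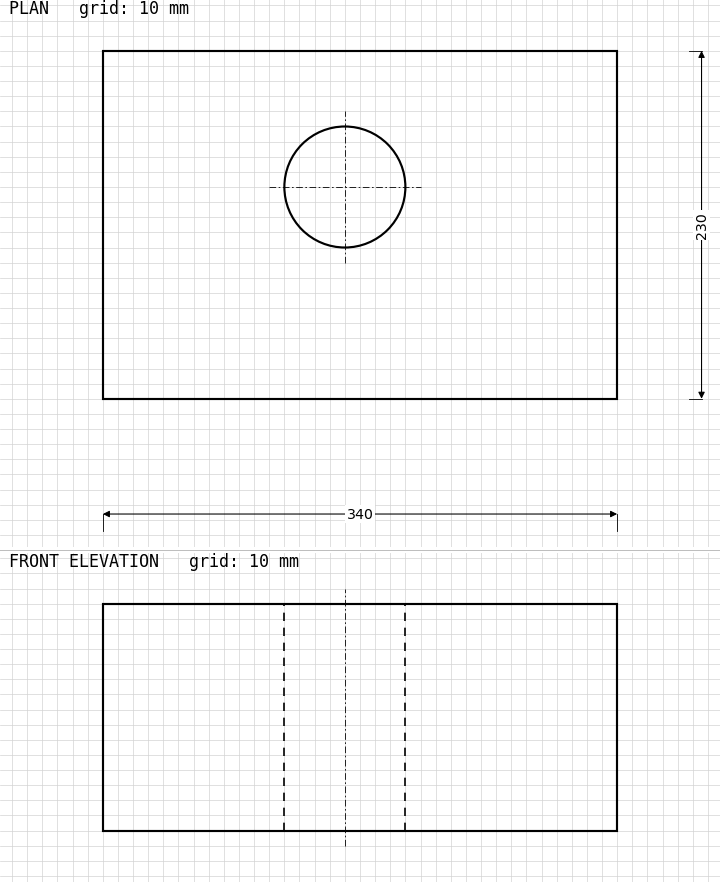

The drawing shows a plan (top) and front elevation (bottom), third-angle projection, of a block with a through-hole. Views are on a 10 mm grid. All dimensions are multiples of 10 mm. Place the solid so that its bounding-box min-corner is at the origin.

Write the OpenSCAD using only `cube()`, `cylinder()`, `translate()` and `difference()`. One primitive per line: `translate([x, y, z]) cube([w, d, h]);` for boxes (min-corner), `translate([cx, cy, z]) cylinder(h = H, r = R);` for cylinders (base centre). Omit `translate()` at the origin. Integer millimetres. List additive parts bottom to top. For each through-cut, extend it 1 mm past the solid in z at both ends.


difference() {
  cube([340, 230, 150]);
  translate([160, 140, -1]) cylinder(h = 152, r = 40);
}


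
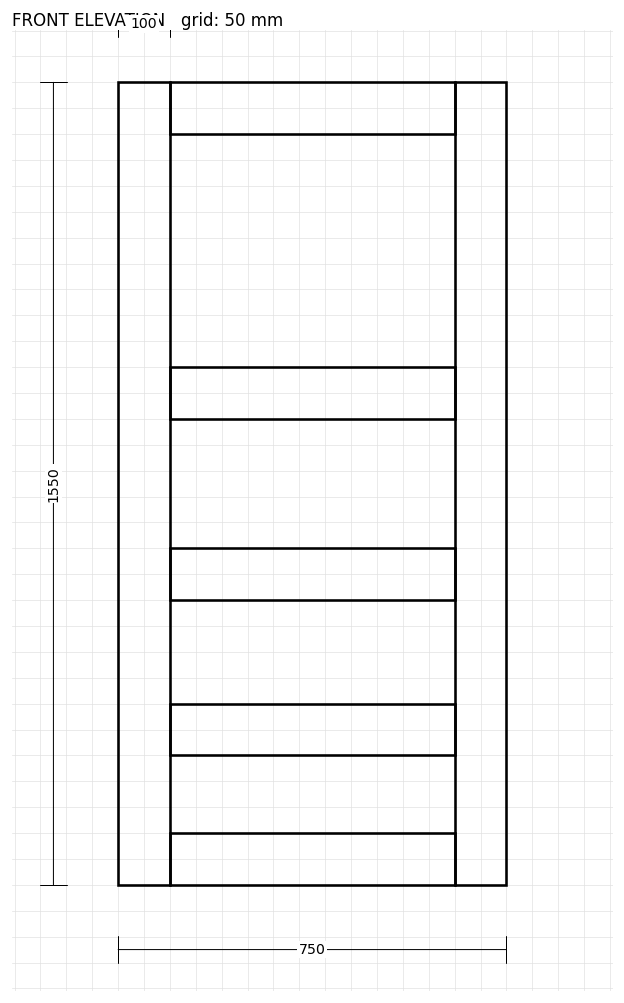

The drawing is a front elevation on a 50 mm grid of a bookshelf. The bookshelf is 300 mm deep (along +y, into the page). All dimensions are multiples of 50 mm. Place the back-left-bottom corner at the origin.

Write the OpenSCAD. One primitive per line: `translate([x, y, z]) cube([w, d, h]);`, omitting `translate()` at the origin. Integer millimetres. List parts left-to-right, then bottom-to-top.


cube([100, 300, 1550]);
translate([100, 0, 0]) cube([550, 300, 100]);
translate([100, 0, 250]) cube([550, 300, 100]);
translate([100, 0, 550]) cube([550, 300, 100]);
translate([100, 0, 900]) cube([550, 300, 100]);
translate([100, 0, 1450]) cube([550, 300, 100]);
translate([650, 0, 0]) cube([100, 300, 1550]);
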